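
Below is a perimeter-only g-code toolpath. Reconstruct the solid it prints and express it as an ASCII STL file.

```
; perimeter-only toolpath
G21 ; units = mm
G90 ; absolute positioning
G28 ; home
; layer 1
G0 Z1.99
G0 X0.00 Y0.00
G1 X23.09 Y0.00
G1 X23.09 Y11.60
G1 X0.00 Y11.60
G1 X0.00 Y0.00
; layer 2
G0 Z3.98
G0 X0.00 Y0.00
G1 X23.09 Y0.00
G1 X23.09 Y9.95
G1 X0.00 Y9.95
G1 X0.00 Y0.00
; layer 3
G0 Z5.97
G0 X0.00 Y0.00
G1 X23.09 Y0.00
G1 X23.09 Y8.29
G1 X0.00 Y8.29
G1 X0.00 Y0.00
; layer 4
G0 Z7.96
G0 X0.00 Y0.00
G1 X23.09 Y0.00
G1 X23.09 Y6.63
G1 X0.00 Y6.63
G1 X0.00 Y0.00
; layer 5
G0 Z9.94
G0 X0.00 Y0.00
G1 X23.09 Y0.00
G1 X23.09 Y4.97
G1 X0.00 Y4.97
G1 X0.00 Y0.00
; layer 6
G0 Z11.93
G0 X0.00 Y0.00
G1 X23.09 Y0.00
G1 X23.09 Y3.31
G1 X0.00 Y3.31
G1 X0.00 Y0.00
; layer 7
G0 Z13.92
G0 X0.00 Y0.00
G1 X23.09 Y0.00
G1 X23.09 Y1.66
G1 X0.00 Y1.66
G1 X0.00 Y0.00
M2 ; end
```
solid part
  facet normal 0.0000 0.0000 -1.0000
    outer loop
      vertex 23.09 13.26 0.00
      vertex 23.09 0.00 0.00
      vertex 0.00 0.00 0.00
    endloop
  endfacet
  facet normal 0.0000 0.0000 -1.0000
    outer loop
      vertex 0.00 13.26 0.00
      vertex 23.09 13.26 0.00
      vertex 0.00 0.00 0.00
    endloop
  endfacet
  facet normal 0.0000 -1.0000 0.0000
    outer loop
      vertex 0.00 0.00 0.00
      vertex 23.09 0.00 0.00
      vertex 23.09 0.00 15.91
    endloop
  endfacet
  facet normal 0.0000 -1.0000 0.0000
    outer loop
      vertex 0.00 0.00 0.00
      vertex 23.09 0.00 15.91
      vertex 0.00 0.00 15.91
    endloop
  endfacet
  facet normal 0.0000 0.7682 0.6402
    outer loop
      vertex 0.00 0.00 15.91
      vertex 23.09 0.00 15.91
      vertex 23.09 13.26 0.00
    endloop
  endfacet
  facet normal 0.0000 0.7682 0.6402
    outer loop
      vertex 0.00 0.00 15.91
      vertex 23.09 13.26 0.00
      vertex 0.00 13.26 0.00
    endloop
  endfacet
  facet normal -1.0000 0.0000 0.0000
    outer loop
      vertex 0.00 0.00 15.91
      vertex 0.00 13.26 0.00
      vertex 0.00 0.00 0.00
    endloop
  endfacet
  facet normal 1.0000 0.0000 0.0000
    outer loop
      vertex 23.09 0.00 0.00
      vertex 23.09 13.26 0.00
      vertex 23.09 0.00 15.91
    endloop
  endfacet
endsolid part

The G0 Z moves step by Δz≈1.99 mm. The G1 loops shrink linearly with z, so the solid tapers from its base footprint up to z≈15.9. Closing with a flat bottom cap and the tapered top and triangulating gives 8 facets — a wedge (ramp): 23.1 × 13.3 mm base, rising to 15.9 mm along the y=0 edge and sloping linearly to z=0 at y=13.3.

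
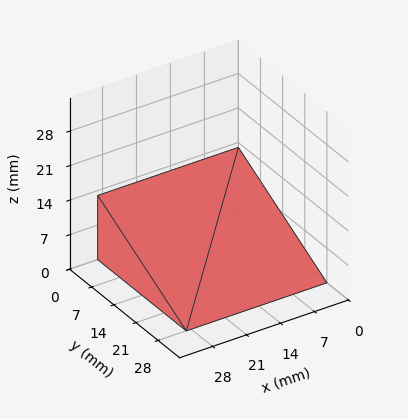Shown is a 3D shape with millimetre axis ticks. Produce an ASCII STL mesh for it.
Reading the render: the shape is a wedge (ramp): 29 × 28 mm base, rising to 13 mm along the y=0 edge and sloping linearly to z=0 at y=28 (dimensions read to the nearest mm from the axis ticks). For the STL, each face is triangulated and given an outward normal.

solid part
  facet normal 0.0000 0.0000 -1.0000
    outer loop
      vertex 29.00 28.00 0.00
      vertex 29.00 0.00 0.00
      vertex 0.00 0.00 0.00
    endloop
  endfacet
  facet normal 0.0000 0.0000 -1.0000
    outer loop
      vertex 0.00 28.00 0.00
      vertex 29.00 28.00 0.00
      vertex 0.00 0.00 0.00
    endloop
  endfacet
  facet normal 0.0000 -1.0000 0.0000
    outer loop
      vertex 0.00 0.00 0.00
      vertex 29.00 0.00 0.00
      vertex 29.00 0.00 13.00
    endloop
  endfacet
  facet normal 0.0000 -1.0000 0.0000
    outer loop
      vertex 0.00 0.00 0.00
      vertex 29.00 0.00 13.00
      vertex 0.00 0.00 13.00
    endloop
  endfacet
  facet normal 0.0000 0.4211 0.9070
    outer loop
      vertex 0.00 0.00 13.00
      vertex 29.00 0.00 13.00
      vertex 29.00 28.00 0.00
    endloop
  endfacet
  facet normal 0.0000 0.4211 0.9070
    outer loop
      vertex 0.00 0.00 13.00
      vertex 29.00 28.00 0.00
      vertex 0.00 28.00 0.00
    endloop
  endfacet
  facet normal -1.0000 0.0000 0.0000
    outer loop
      vertex 0.00 0.00 13.00
      vertex 0.00 28.00 0.00
      vertex 0.00 0.00 0.00
    endloop
  endfacet
  facet normal 1.0000 0.0000 0.0000
    outer loop
      vertex 29.00 0.00 0.00
      vertex 29.00 28.00 0.00
      vertex 29.00 0.00 13.00
    endloop
  endfacet
endsolid part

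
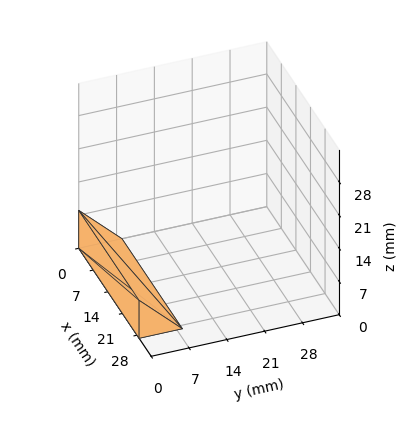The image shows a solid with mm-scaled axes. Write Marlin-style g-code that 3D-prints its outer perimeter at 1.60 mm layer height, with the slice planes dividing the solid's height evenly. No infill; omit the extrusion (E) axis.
Reading the render: the shape is a wedge (ramp): 29 × 8 mm base, rising to 8 mm along the y=0 edge and sloping linearly to z=0 at y=8 (dimensions read to the nearest mm from the axis ticks). For the g-code, the solid's height is divided into equal slices at the stated Δz and each level perimeter traced with G1 moves after a G0 lift.

; perimeter-only toolpath
G21 ; units = mm
G90 ; absolute positioning
G28 ; home
; layer 1
G0 Z1.60
G0 X0.00 Y0.00
G1 X29.00 Y0.00
G1 X29.00 Y6.40
G1 X0.00 Y6.40
G1 X0.00 Y0.00
; layer 2
G0 Z3.20
G0 X0.00 Y0.00
G1 X29.00 Y0.00
G1 X29.00 Y4.80
G1 X0.00 Y4.80
G1 X0.00 Y0.00
; layer 3
G0 Z4.80
G0 X0.00 Y0.00
G1 X29.00 Y0.00
G1 X29.00 Y3.20
G1 X0.00 Y3.20
G1 X0.00 Y0.00
; layer 4
G0 Z6.40
G0 X0.00 Y0.00
G1 X29.00 Y0.00
G1 X29.00 Y1.60
G1 X0.00 Y1.60
G1 X0.00 Y0.00
M2 ; end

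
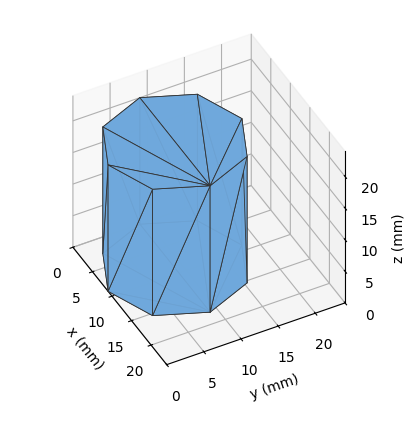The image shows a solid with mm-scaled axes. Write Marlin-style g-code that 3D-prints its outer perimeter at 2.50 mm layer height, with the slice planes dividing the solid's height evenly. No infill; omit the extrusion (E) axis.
Reading the render: the shape is a regular 8-sided prism (a cylinder approximated with 8 flat sides), circumscribed radius ≈ 9 mm, height ≈ 20 mm (dimensions read to the nearest mm from the axis ticks). For the g-code, the solid's height is divided into equal slices at the stated Δz and each level perimeter traced with G1 moves after a G0 lift.

; perimeter-only toolpath
G21 ; units = mm
G90 ; absolute positioning
G28 ; home
; layer 1
G0 Z2.50
G0 X18.00 Y9.00
G1 X15.36 Y15.36
G1 X9.00 Y18.00
G1 X2.64 Y15.36
G1 X0.00 Y9.00
G1 X2.64 Y2.64
G1 X9.00 Y0.00
G1 X15.36 Y2.64
G1 X18.00 Y9.00
; layer 2
G0 Z5.00
G0 X18.00 Y9.00
G1 X15.36 Y15.36
G1 X9.00 Y18.00
G1 X2.64 Y15.36
G1 X0.00 Y9.00
G1 X2.64 Y2.64
G1 X9.00 Y0.00
G1 X15.36 Y2.64
G1 X18.00 Y9.00
; layer 3
G0 Z7.50
G0 X18.00 Y9.00
G1 X15.36 Y15.36
G1 X9.00 Y18.00
G1 X2.64 Y15.36
G1 X0.00 Y9.00
G1 X2.64 Y2.64
G1 X9.00 Y0.00
G1 X15.36 Y2.64
G1 X18.00 Y9.00
; layer 4
G0 Z10.00
G0 X18.00 Y9.00
G1 X15.36 Y15.36
G1 X9.00 Y18.00
G1 X2.64 Y15.36
G1 X0.00 Y9.00
G1 X2.64 Y2.64
G1 X9.00 Y0.00
G1 X15.36 Y2.64
G1 X18.00 Y9.00
; layer 5
G0 Z12.50
G0 X18.00 Y9.00
G1 X15.36 Y15.36
G1 X9.00 Y18.00
G1 X2.64 Y15.36
G1 X0.00 Y9.00
G1 X2.64 Y2.64
G1 X9.00 Y0.00
G1 X15.36 Y2.64
G1 X18.00 Y9.00
; layer 6
G0 Z15.00
G0 X18.00 Y9.00
G1 X15.36 Y15.36
G1 X9.00 Y18.00
G1 X2.64 Y15.36
G1 X0.00 Y9.00
G1 X2.64 Y2.64
G1 X9.00 Y0.00
G1 X15.36 Y2.64
G1 X18.00 Y9.00
; layer 7
G0 Z17.50
G0 X18.00 Y9.00
G1 X15.36 Y15.36
G1 X9.00 Y18.00
G1 X2.64 Y15.36
G1 X0.00 Y9.00
G1 X2.64 Y2.64
G1 X9.00 Y0.00
G1 X15.36 Y2.64
G1 X18.00 Y9.00
; layer 8
G0 Z20.00
G0 X18.00 Y9.00
G1 X15.36 Y15.36
G1 X9.00 Y18.00
G1 X2.64 Y15.36
G1 X0.00 Y9.00
G1 X2.64 Y2.64
G1 X9.00 Y0.00
G1 X15.36 Y2.64
G1 X18.00 Y9.00
M2 ; end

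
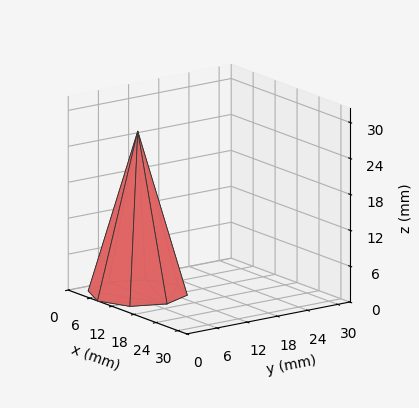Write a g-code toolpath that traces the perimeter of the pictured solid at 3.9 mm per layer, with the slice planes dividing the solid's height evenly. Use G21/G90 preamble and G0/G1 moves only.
Reading the render: the shape is a regular 8-sided pyramid, base circumscribed radius ≈ 8 mm, apex at z ≈ 27 mm (dimensions read to the nearest mm from the axis ticks). For the g-code, the solid's height is divided into equal slices at the stated Δz and each level perimeter traced with G1 moves after a G0 lift.

; perimeter-only toolpath
G21 ; units = mm
G90 ; absolute positioning
G28 ; home
; layer 1
G0 Z3.9
G0 X14.9 Y8.0
G1 X12.9 Y12.9
G1 X8.0 Y14.9
G1 X3.1 Y12.9
G1 X1.1 Y8.0
G1 X3.1 Y3.1
G1 X8.0 Y1.1
G1 X12.9 Y3.1
G1 X14.9 Y8.0
; layer 2
G0 Z7.7
G0 X13.7 Y8.0
G1 X12.1 Y12.1
G1 X8.0 Y13.7
G1 X3.9 Y12.1
G1 X2.3 Y8.0
G1 X3.9 Y3.9
G1 X8.0 Y2.3
G1 X12.1 Y3.9
G1 X13.7 Y8.0
; layer 3
G0 Z11.6
G0 X12.6 Y8.0
G1 X11.3 Y11.3
G1 X8.0 Y12.6
G1 X4.7 Y11.3
G1 X3.4 Y8.0
G1 X4.7 Y4.7
G1 X8.0 Y3.4
G1 X11.3 Y4.7
G1 X12.6 Y8.0
; layer 4
G0 Z15.4
G0 X11.4 Y8.0
G1 X10.4 Y10.4
G1 X8.0 Y11.4
G1 X5.6 Y10.4
G1 X4.6 Y8.0
G1 X5.6 Y5.6
G1 X8.0 Y4.6
G1 X10.4 Y5.6
G1 X11.4 Y8.0
; layer 5
G0 Z19.3
G0 X10.3 Y8.0
G1 X9.6 Y9.6
G1 X8.0 Y10.3
G1 X6.4 Y9.6
G1 X5.7 Y8.0
G1 X6.4 Y6.4
G1 X8.0 Y5.7
G1 X9.6 Y6.4
G1 X10.3 Y8.0
; layer 6
G0 Z23.1
G0 X9.1 Y8.0
G1 X8.8 Y8.8
G1 X8.0 Y9.1
G1 X7.2 Y8.8
G1 X6.9 Y8.0
G1 X7.2 Y7.2
G1 X8.0 Y6.9
G1 X8.8 Y7.2
G1 X9.1 Y8.0
M2 ; end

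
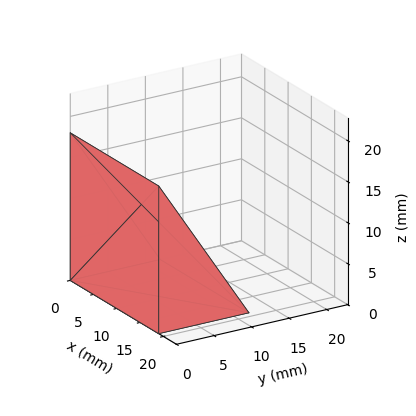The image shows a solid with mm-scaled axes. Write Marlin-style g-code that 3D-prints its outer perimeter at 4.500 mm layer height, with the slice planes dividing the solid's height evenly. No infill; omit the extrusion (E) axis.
Reading the render: the shape is a wedge (ramp): 19 × 12 mm base, rising to 18 mm along the y=0 edge and sloping linearly to z=0 at y=12 (dimensions read to the nearest mm from the axis ticks). For the g-code, the solid's height is divided into equal slices at the stated Δz and each level perimeter traced with G1 moves after a G0 lift.

; perimeter-only toolpath
G21 ; units = mm
G90 ; absolute positioning
G28 ; home
; layer 1
G0 Z4.500
G0 X0.000 Y0.000
G1 X19.000 Y0.000
G1 X19.000 Y9.000
G1 X0.000 Y9.000
G1 X0.000 Y0.000
; layer 2
G0 Z9.000
G0 X0.000 Y0.000
G1 X19.000 Y0.000
G1 X19.000 Y6.000
G1 X0.000 Y6.000
G1 X0.000 Y0.000
; layer 3
G0 Z13.500
G0 X0.000 Y0.000
G1 X19.000 Y0.000
G1 X19.000 Y3.000
G1 X0.000 Y3.000
G1 X0.000 Y0.000
M2 ; end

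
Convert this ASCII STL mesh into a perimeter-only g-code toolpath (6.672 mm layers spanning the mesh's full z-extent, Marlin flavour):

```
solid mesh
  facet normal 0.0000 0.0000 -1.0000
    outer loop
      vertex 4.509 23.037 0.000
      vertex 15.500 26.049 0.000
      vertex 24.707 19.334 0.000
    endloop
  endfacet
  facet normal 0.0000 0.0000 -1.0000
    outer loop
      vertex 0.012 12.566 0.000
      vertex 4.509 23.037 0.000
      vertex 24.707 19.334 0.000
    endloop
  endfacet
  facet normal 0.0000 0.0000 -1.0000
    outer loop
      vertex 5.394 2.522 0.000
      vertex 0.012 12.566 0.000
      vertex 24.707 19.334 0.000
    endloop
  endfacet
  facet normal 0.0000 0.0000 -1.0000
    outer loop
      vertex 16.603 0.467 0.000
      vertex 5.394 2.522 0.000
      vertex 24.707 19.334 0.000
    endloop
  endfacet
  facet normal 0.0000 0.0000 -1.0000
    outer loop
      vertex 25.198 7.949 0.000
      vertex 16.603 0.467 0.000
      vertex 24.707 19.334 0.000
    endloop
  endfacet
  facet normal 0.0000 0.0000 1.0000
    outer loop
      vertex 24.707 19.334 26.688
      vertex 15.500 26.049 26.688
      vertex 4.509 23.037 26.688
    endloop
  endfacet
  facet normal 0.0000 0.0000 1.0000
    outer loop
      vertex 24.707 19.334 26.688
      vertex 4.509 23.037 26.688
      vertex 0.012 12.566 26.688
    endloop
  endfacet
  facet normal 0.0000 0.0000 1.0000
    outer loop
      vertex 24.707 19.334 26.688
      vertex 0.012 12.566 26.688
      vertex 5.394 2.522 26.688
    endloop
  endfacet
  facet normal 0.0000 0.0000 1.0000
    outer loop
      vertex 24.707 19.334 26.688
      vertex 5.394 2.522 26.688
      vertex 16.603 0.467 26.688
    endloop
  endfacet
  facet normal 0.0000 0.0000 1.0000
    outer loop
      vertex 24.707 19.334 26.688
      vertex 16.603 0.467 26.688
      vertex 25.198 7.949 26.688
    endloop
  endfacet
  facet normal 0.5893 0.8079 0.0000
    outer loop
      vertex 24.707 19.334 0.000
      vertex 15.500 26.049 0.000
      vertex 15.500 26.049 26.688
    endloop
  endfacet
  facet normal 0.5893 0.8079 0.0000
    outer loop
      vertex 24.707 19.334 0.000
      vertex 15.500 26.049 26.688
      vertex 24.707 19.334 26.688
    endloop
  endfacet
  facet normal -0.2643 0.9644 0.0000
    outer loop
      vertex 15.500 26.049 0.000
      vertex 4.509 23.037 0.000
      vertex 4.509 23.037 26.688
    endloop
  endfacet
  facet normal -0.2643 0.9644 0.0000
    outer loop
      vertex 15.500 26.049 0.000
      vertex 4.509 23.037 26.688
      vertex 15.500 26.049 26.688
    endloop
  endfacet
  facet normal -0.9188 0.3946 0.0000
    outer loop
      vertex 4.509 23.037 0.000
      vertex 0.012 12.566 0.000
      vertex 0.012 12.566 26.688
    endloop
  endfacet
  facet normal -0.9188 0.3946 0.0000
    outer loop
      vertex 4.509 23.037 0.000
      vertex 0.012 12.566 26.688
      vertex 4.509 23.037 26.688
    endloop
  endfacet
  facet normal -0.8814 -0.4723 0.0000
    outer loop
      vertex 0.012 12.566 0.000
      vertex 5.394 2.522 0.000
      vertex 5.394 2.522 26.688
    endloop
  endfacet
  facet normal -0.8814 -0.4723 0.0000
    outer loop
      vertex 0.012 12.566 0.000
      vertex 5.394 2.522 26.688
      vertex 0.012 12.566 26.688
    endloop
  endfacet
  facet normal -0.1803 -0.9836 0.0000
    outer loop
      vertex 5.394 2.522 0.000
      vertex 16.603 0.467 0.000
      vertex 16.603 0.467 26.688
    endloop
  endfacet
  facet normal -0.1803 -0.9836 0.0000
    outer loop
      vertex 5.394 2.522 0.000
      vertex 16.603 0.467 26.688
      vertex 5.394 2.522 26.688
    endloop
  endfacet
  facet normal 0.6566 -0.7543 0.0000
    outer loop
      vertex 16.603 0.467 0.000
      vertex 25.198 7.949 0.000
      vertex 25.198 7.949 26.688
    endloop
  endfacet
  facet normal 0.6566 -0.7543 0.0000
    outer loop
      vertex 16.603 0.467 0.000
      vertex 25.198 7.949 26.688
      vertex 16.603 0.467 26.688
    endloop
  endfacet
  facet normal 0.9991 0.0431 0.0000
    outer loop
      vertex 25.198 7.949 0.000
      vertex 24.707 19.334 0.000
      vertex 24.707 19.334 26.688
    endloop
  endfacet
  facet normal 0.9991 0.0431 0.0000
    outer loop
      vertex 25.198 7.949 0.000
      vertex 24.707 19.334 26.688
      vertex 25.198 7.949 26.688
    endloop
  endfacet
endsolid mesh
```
; perimeter-only toolpath
G21 ; units = mm
G90 ; absolute positioning
G28 ; home
; layer 1
G0 Z6.672
G0 X24.707 Y19.334
G1 X15.500 Y26.049
G1 X4.509 Y23.037
G1 X0.012 Y12.566
G1 X5.394 Y2.522
G1 X16.603 Y0.467
G1 X25.198 Y7.949
G1 X24.707 Y19.334
; layer 2
G0 Z13.344
G0 X24.707 Y19.334
G1 X15.500 Y26.049
G1 X4.509 Y23.037
G1 X0.012 Y12.566
G1 X5.394 Y2.522
G1 X16.603 Y0.467
G1 X25.198 Y7.949
G1 X24.707 Y19.334
; layer 3
G0 Z20.016
G0 X24.707 Y19.334
G1 X15.500 Y26.049
G1 X4.509 Y23.037
G1 X0.012 Y12.566
G1 X5.394 Y2.522
G1 X16.603 Y0.467
G1 X25.198 Y7.949
G1 X24.707 Y19.334
; layer 4
G0 Z26.688
G0 X24.707 Y19.334
G1 X15.500 Y26.049
G1 X4.509 Y23.037
G1 X0.012 Y12.566
G1 X5.394 Y2.522
G1 X16.603 Y0.467
G1 X25.198 Y7.949
G1 X24.707 Y19.334
M2 ; end

The solid is a regular 7-sided prism (a cylinder approximated with 7 flat sides), circumscribed radius ≈ 13.1 mm, height ≈ 26.7 mm. Slicing at Δz = 6.672 mm — 4 equal slices spanning the solid's height, so layer i sits at z = i·h/4 — gives 4 non-empty perimeters. Each is a 7-segment closed polygon; G0 lifts to the layer z and rapids to the start vertex, then G1 traces the edges.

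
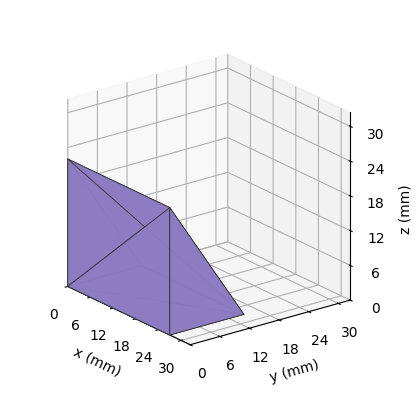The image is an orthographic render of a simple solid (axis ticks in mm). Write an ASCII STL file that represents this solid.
Reading the render: the shape is a wedge (ramp): 27 × 15 mm base, rising to 22 mm along the y=0 edge and sloping linearly to z=0 at y=15 (dimensions read to the nearest mm from the axis ticks). For the STL, each face is triangulated and given an outward normal.

solid part
  facet normal 0.0000 0.0000 -1.0000
    outer loop
      vertex 27.000 15.000 0.000
      vertex 27.000 0.000 0.000
      vertex 0.000 0.000 0.000
    endloop
  endfacet
  facet normal 0.0000 0.0000 -1.0000
    outer loop
      vertex 0.000 15.000 0.000
      vertex 27.000 15.000 0.000
      vertex 0.000 0.000 0.000
    endloop
  endfacet
  facet normal 0.0000 -1.0000 0.0000
    outer loop
      vertex 0.000 0.000 0.000
      vertex 27.000 0.000 0.000
      vertex 27.000 0.000 22.000
    endloop
  endfacet
  facet normal 0.0000 -1.0000 0.0000
    outer loop
      vertex 0.000 0.000 0.000
      vertex 27.000 0.000 22.000
      vertex 0.000 0.000 22.000
    endloop
  endfacet
  facet normal 0.0000 0.8262 0.5633
    outer loop
      vertex 0.000 0.000 22.000
      vertex 27.000 0.000 22.000
      vertex 27.000 15.000 0.000
    endloop
  endfacet
  facet normal 0.0000 0.8262 0.5633
    outer loop
      vertex 0.000 0.000 22.000
      vertex 27.000 15.000 0.000
      vertex 0.000 15.000 0.000
    endloop
  endfacet
  facet normal -1.0000 0.0000 0.0000
    outer loop
      vertex 0.000 0.000 22.000
      vertex 0.000 15.000 0.000
      vertex 0.000 0.000 0.000
    endloop
  endfacet
  facet normal 1.0000 0.0000 0.0000
    outer loop
      vertex 27.000 0.000 0.000
      vertex 27.000 15.000 0.000
      vertex 27.000 0.000 22.000
    endloop
  endfacet
endsolid part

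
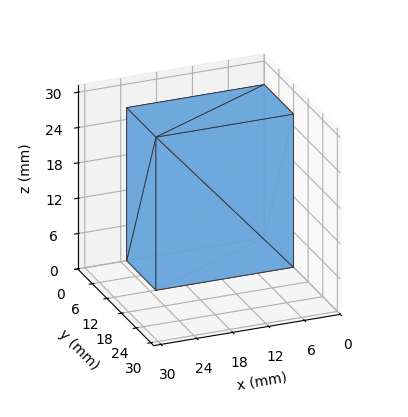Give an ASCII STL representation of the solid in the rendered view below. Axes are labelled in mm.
Reading the render: the shape is a rectangular box, roughly 23 × 12 mm footprint and 26 mm tall (dimensions read to the nearest mm from the axis ticks). For the STL, each face is triangulated and given an outward normal.

solid part
  facet normal 0.0000 0.0000 -1.0000
    outer loop
      vertex 23.000 12.000 0.000
      vertex 23.000 0.000 0.000
      vertex 0.000 0.000 0.000
    endloop
  endfacet
  facet normal 0.0000 0.0000 -1.0000
    outer loop
      vertex 0.000 12.000 0.000
      vertex 23.000 12.000 0.000
      vertex 0.000 0.000 0.000
    endloop
  endfacet
  facet normal 0.0000 0.0000 1.0000
    outer loop
      vertex 0.000 0.000 26.000
      vertex 23.000 0.000 26.000
      vertex 23.000 12.000 26.000
    endloop
  endfacet
  facet normal 0.0000 0.0000 1.0000
    outer loop
      vertex 0.000 0.000 26.000
      vertex 23.000 12.000 26.000
      vertex 0.000 12.000 26.000
    endloop
  endfacet
  facet normal 0.0000 -1.0000 0.0000
    outer loop
      vertex 0.000 0.000 0.000
      vertex 23.000 0.000 0.000
      vertex 23.000 0.000 26.000
    endloop
  endfacet
  facet normal 0.0000 -1.0000 0.0000
    outer loop
      vertex 0.000 0.000 0.000
      vertex 23.000 0.000 26.000
      vertex 0.000 0.000 26.000
    endloop
  endfacet
  facet normal 0.0000 1.0000 0.0000
    outer loop
      vertex 23.000 12.000 26.000
      vertex 23.000 12.000 0.000
      vertex 0.000 12.000 0.000
    endloop
  endfacet
  facet normal 0.0000 1.0000 0.0000
    outer loop
      vertex 0.000 12.000 26.000
      vertex 23.000 12.000 26.000
      vertex 0.000 12.000 0.000
    endloop
  endfacet
  facet normal -1.0000 0.0000 0.0000
    outer loop
      vertex 0.000 12.000 26.000
      vertex 0.000 12.000 0.000
      vertex 0.000 0.000 0.000
    endloop
  endfacet
  facet normal -1.0000 0.0000 0.0000
    outer loop
      vertex 0.000 0.000 26.000
      vertex 0.000 12.000 26.000
      vertex 0.000 0.000 0.000
    endloop
  endfacet
  facet normal 1.0000 0.0000 0.0000
    outer loop
      vertex 23.000 0.000 0.000
      vertex 23.000 12.000 0.000
      vertex 23.000 12.000 26.000
    endloop
  endfacet
  facet normal 1.0000 0.0000 0.0000
    outer loop
      vertex 23.000 0.000 0.000
      vertex 23.000 12.000 26.000
      vertex 23.000 0.000 26.000
    endloop
  endfacet
endsolid part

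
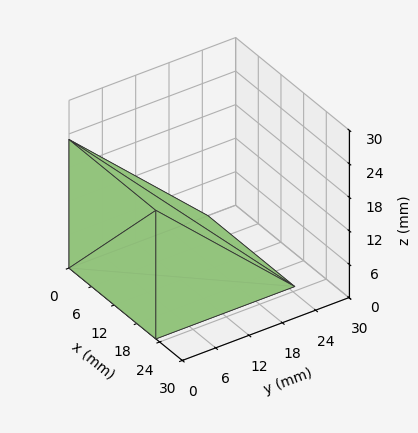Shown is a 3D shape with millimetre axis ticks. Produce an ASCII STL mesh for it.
Reading the render: the shape is a wedge (ramp): 23 × 25 mm base, rising to 23 mm along the y=0 edge and sloping linearly to z=0 at y=25 (dimensions read to the nearest mm from the axis ticks). For the STL, each face is triangulated and given an outward normal.

solid part
  facet normal 0.0000 0.0000 -1.0000
    outer loop
      vertex 23.00 25.00 0.00
      vertex 23.00 0.00 0.00
      vertex 0.00 0.00 0.00
    endloop
  endfacet
  facet normal 0.0000 0.0000 -1.0000
    outer loop
      vertex 0.00 25.00 0.00
      vertex 23.00 25.00 0.00
      vertex 0.00 0.00 0.00
    endloop
  endfacet
  facet normal 0.0000 -1.0000 0.0000
    outer loop
      vertex 0.00 0.00 0.00
      vertex 23.00 0.00 0.00
      vertex 23.00 0.00 23.00
    endloop
  endfacet
  facet normal 0.0000 -1.0000 0.0000
    outer loop
      vertex 0.00 0.00 0.00
      vertex 23.00 0.00 23.00
      vertex 0.00 0.00 23.00
    endloop
  endfacet
  facet normal 0.0000 0.6771 0.7359
    outer loop
      vertex 0.00 0.00 23.00
      vertex 23.00 0.00 23.00
      vertex 23.00 25.00 0.00
    endloop
  endfacet
  facet normal 0.0000 0.6771 0.7359
    outer loop
      vertex 0.00 0.00 23.00
      vertex 23.00 25.00 0.00
      vertex 0.00 25.00 0.00
    endloop
  endfacet
  facet normal -1.0000 0.0000 0.0000
    outer loop
      vertex 0.00 0.00 23.00
      vertex 0.00 25.00 0.00
      vertex 0.00 0.00 0.00
    endloop
  endfacet
  facet normal 1.0000 0.0000 0.0000
    outer loop
      vertex 23.00 0.00 0.00
      vertex 23.00 25.00 0.00
      vertex 23.00 0.00 23.00
    endloop
  endfacet
endsolid part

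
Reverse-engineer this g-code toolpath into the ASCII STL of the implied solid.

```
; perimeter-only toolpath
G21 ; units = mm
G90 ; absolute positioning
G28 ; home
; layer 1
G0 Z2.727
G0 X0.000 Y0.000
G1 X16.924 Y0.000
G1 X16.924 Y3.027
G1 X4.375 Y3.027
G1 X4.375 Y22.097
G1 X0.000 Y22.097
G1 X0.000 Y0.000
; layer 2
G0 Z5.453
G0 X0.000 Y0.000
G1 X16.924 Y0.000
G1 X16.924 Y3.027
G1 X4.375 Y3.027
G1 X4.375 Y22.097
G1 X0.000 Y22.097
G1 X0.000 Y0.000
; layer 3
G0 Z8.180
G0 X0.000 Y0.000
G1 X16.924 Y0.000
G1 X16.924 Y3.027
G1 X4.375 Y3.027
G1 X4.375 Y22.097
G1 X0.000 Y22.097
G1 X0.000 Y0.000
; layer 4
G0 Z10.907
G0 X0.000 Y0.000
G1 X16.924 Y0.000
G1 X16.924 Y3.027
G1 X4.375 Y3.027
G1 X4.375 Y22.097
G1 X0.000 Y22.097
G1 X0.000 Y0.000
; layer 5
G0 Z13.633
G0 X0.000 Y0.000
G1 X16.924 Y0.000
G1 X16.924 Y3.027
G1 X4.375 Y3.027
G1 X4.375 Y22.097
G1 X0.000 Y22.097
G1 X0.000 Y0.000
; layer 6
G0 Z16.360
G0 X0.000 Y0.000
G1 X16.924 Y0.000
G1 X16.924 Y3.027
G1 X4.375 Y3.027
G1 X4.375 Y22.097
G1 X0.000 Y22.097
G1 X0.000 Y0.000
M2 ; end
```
solid part
  facet normal 0.0000 0.0000 -1.0000
    outer loop
      vertex 16.924 3.027 0.000
      vertex 16.924 0.000 0.000
      vertex 0.000 0.000 0.000
    endloop
  endfacet
  facet normal 0.0000 0.0000 -1.0000
    outer loop
      vertex 4.375 3.027 0.000
      vertex 16.924 3.027 0.000
      vertex 0.000 0.000 0.000
    endloop
  endfacet
  facet normal 0.0000 0.0000 -1.0000
    outer loop
      vertex 4.375 22.097 0.000
      vertex 4.375 3.027 0.000
      vertex 0.000 0.000 0.000
    endloop
  endfacet
  facet normal 0.0000 0.0000 -1.0000
    outer loop
      vertex 0.000 22.097 0.000
      vertex 4.375 22.097 0.000
      vertex 0.000 0.000 0.000
    endloop
  endfacet
  facet normal 0.0000 0.0000 1.0000
    outer loop
      vertex 0.000 0.000 16.360
      vertex 16.924 0.000 16.360
      vertex 16.924 3.027 16.360
    endloop
  endfacet
  facet normal 0.0000 0.0000 1.0000
    outer loop
      vertex 0.000 0.000 16.360
      vertex 16.924 3.027 16.360
      vertex 4.375 3.027 16.360
    endloop
  endfacet
  facet normal 0.0000 0.0000 1.0000
    outer loop
      vertex 0.000 0.000 16.360
      vertex 4.375 3.027 16.360
      vertex 4.375 22.097 16.360
    endloop
  endfacet
  facet normal 0.0000 0.0000 1.0000
    outer loop
      vertex 0.000 0.000 16.360
      vertex 4.375 22.097 16.360
      vertex 0.000 22.097 16.360
    endloop
  endfacet
  facet normal 0.0000 -1.0000 0.0000
    outer loop
      vertex 0.000 0.000 0.000
      vertex 16.924 0.000 0.000
      vertex 16.924 0.000 16.360
    endloop
  endfacet
  facet normal 0.0000 -1.0000 0.0000
    outer loop
      vertex 0.000 0.000 0.000
      vertex 16.924 0.000 16.360
      vertex 0.000 0.000 16.360
    endloop
  endfacet
  facet normal 1.0000 0.0000 0.0000
    outer loop
      vertex 16.924 0.000 0.000
      vertex 16.924 3.027 0.000
      vertex 16.924 3.027 16.360
    endloop
  endfacet
  facet normal 1.0000 0.0000 0.0000
    outer loop
      vertex 16.924 0.000 0.000
      vertex 16.924 3.027 16.360
      vertex 16.924 0.000 16.360
    endloop
  endfacet
  facet normal 0.0000 1.0000 0.0000
    outer loop
      vertex 16.924 3.027 0.000
      vertex 4.375 3.027 0.000
      vertex 4.375 3.027 16.360
    endloop
  endfacet
  facet normal 0.0000 1.0000 0.0000
    outer loop
      vertex 16.924 3.027 0.000
      vertex 4.375 3.027 16.360
      vertex 16.924 3.027 16.360
    endloop
  endfacet
  facet normal 1.0000 0.0000 0.0000
    outer loop
      vertex 4.375 3.027 0.000
      vertex 4.375 22.097 0.000
      vertex 4.375 22.097 16.360
    endloop
  endfacet
  facet normal 1.0000 0.0000 0.0000
    outer loop
      vertex 4.375 3.027 0.000
      vertex 4.375 22.097 16.360
      vertex 4.375 3.027 16.360
    endloop
  endfacet
  facet normal 0.0000 1.0000 0.0000
    outer loop
      vertex 4.375 22.097 0.000
      vertex 0.000 22.097 0.000
      vertex 0.000 22.097 16.360
    endloop
  endfacet
  facet normal 0.0000 1.0000 0.0000
    outer loop
      vertex 4.375 22.097 0.000
      vertex 0.000 22.097 16.360
      vertex 4.375 22.097 16.360
    endloop
  endfacet
  facet normal -1.0000 0.0000 0.0000
    outer loop
      vertex 0.000 22.097 0.000
      vertex 0.000 0.000 0.000
      vertex 0.000 0.000 16.360
    endloop
  endfacet
  facet normal -1.0000 0.0000 0.0000
    outer loop
      vertex 0.000 22.097 0.000
      vertex 0.000 0.000 16.360
      vertex 0.000 22.097 16.360
    endloop
  endfacet
endsolid part

The G0 Z moves step by Δz≈2.727 mm. Every layer's G1 loop is the same polygon, so the solid is a straight extrusion of it from z=0 to z≈16.4. Closing with flat bottom and top caps and triangulating gives 20 facets — an L-shaped prism: outer 16.9 × 22.1 mm, arm thicknesses ≈ 3.03 mm (horizontal) and 4.38 mm (vertical), extruded 16.4 mm in z.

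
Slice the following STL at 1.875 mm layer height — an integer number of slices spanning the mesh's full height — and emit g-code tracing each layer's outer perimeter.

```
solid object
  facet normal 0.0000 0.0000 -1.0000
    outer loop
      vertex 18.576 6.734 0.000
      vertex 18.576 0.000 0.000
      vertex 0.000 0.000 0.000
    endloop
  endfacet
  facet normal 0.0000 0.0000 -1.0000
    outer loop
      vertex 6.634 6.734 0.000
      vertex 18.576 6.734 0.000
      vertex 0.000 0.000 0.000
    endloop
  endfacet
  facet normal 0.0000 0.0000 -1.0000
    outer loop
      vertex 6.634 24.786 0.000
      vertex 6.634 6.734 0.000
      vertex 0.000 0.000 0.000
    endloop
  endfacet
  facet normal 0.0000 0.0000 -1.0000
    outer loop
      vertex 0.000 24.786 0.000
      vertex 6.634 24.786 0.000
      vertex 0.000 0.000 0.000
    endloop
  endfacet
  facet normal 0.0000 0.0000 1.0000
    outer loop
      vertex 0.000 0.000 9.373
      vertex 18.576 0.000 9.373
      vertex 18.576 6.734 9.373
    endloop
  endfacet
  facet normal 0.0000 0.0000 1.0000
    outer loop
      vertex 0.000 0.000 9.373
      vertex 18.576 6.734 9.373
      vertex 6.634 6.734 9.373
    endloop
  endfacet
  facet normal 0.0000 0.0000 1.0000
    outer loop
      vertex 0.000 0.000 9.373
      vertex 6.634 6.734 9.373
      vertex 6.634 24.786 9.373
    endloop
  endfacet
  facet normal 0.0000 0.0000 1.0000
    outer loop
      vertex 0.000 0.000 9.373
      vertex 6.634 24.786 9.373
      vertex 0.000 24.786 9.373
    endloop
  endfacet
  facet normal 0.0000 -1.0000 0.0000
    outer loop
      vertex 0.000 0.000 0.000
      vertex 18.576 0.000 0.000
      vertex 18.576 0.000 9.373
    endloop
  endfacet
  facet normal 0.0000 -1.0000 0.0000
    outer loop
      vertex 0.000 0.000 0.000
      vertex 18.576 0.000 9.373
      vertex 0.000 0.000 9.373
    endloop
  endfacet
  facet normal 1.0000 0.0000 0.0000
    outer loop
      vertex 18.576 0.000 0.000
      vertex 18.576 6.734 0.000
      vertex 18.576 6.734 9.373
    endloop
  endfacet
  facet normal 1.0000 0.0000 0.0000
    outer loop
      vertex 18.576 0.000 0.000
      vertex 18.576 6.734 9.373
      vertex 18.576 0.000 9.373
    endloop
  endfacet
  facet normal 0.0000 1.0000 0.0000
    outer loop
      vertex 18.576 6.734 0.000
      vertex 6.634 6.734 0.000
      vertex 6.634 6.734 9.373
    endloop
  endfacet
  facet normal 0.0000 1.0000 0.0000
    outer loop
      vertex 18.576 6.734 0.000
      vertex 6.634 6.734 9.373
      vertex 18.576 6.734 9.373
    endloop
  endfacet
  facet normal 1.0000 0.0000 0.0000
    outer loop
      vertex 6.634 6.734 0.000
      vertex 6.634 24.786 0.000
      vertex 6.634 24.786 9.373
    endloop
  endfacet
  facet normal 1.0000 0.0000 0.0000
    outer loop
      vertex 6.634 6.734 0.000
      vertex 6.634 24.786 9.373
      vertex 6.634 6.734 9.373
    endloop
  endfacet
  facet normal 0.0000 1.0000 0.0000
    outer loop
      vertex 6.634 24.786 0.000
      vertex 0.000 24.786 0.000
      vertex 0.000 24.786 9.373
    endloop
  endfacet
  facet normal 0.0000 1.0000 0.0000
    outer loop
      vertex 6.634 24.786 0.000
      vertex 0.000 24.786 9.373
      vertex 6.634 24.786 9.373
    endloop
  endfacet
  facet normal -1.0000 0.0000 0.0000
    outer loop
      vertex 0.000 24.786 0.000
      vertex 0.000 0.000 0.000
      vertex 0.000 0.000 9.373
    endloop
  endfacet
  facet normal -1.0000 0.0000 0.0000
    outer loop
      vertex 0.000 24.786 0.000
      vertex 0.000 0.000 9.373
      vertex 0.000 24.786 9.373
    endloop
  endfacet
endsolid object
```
; perimeter-only toolpath
G21 ; units = mm
G90 ; absolute positioning
G28 ; home
; layer 1
G0 Z1.875
G0 X0.000 Y0.000
G1 X18.576 Y0.000
G1 X18.576 Y6.734
G1 X6.634 Y6.734
G1 X6.634 Y24.786
G1 X0.000 Y24.786
G1 X0.000 Y0.000
; layer 2
G0 Z3.749
G0 X0.000 Y0.000
G1 X18.576 Y0.000
G1 X18.576 Y6.734
G1 X6.634 Y6.734
G1 X6.634 Y24.786
G1 X0.000 Y24.786
G1 X0.000 Y0.000
; layer 3
G0 Z5.624
G0 X0.000 Y0.000
G1 X18.576 Y0.000
G1 X18.576 Y6.734
G1 X6.634 Y6.734
G1 X6.634 Y24.786
G1 X0.000 Y24.786
G1 X0.000 Y0.000
; layer 4
G0 Z7.498
G0 X0.000 Y0.000
G1 X18.576 Y0.000
G1 X18.576 Y6.734
G1 X6.634 Y6.734
G1 X6.634 Y24.786
G1 X0.000 Y24.786
G1 X0.000 Y0.000
; layer 5
G0 Z9.373
G0 X0.000 Y0.000
G1 X18.576 Y0.000
G1 X18.576 Y6.734
G1 X6.634 Y6.734
G1 X6.634 Y24.786
G1 X0.000 Y24.786
G1 X0.000 Y0.000
M2 ; end

The solid is an L-shaped prism: outer 18.6 × 24.8 mm, arm thicknesses ≈ 6.73 mm (horizontal) and 6.63 mm (vertical), extruded 9.37 mm in z. Slicing at Δz = 1.875 mm — 5 equal slices spanning the solid's height, so layer i sits at z = i·h/5 — gives 5 non-empty perimeters. Each is a 6-segment closed polygon; G0 lifts to the layer z and rapids to the start vertex, then G1 traces the edges.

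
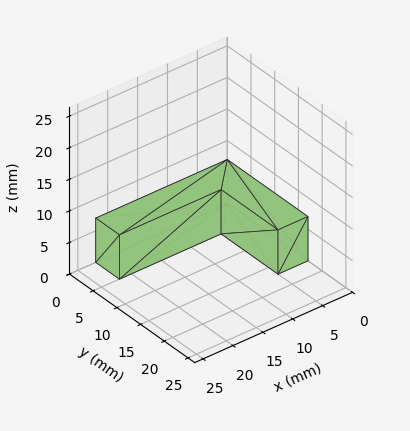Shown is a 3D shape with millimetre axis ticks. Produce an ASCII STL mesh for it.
Reading the render: the shape is an L-shaped prism: outer 22 × 17 mm, arm thicknesses ≈ 5 mm (horizontal) and 5 mm (vertical), extruded 7 mm in z (dimensions read to the nearest mm from the axis ticks). For the STL, each face is triangulated and given an outward normal.

solid part
  facet normal 0.0000 0.0000 -1.0000
    outer loop
      vertex 22.0 5.0 0.0
      vertex 22.0 0.0 0.0
      vertex 0.0 0.0 0.0
    endloop
  endfacet
  facet normal 0.0000 0.0000 -1.0000
    outer loop
      vertex 5.0 5.0 0.0
      vertex 22.0 5.0 0.0
      vertex 0.0 0.0 0.0
    endloop
  endfacet
  facet normal 0.0000 0.0000 -1.0000
    outer loop
      vertex 5.0 17.0 0.0
      vertex 5.0 5.0 0.0
      vertex 0.0 0.0 0.0
    endloop
  endfacet
  facet normal 0.0000 0.0000 -1.0000
    outer loop
      vertex 0.0 17.0 0.0
      vertex 5.0 17.0 0.0
      vertex 0.0 0.0 0.0
    endloop
  endfacet
  facet normal 0.0000 0.0000 1.0000
    outer loop
      vertex 0.0 0.0 7.0
      vertex 22.0 0.0 7.0
      vertex 22.0 5.0 7.0
    endloop
  endfacet
  facet normal 0.0000 0.0000 1.0000
    outer loop
      vertex 0.0 0.0 7.0
      vertex 22.0 5.0 7.0
      vertex 5.0 5.0 7.0
    endloop
  endfacet
  facet normal 0.0000 0.0000 1.0000
    outer loop
      vertex 0.0 0.0 7.0
      vertex 5.0 5.0 7.0
      vertex 5.0 17.0 7.0
    endloop
  endfacet
  facet normal 0.0000 0.0000 1.0000
    outer loop
      vertex 0.0 0.0 7.0
      vertex 5.0 17.0 7.0
      vertex 0.0 17.0 7.0
    endloop
  endfacet
  facet normal 0.0000 -1.0000 0.0000
    outer loop
      vertex 0.0 0.0 0.0
      vertex 22.0 0.0 0.0
      vertex 22.0 0.0 7.0
    endloop
  endfacet
  facet normal 0.0000 -1.0000 0.0000
    outer loop
      vertex 0.0 0.0 0.0
      vertex 22.0 0.0 7.0
      vertex 0.0 0.0 7.0
    endloop
  endfacet
  facet normal 1.0000 0.0000 0.0000
    outer loop
      vertex 22.0 0.0 0.0
      vertex 22.0 5.0 0.0
      vertex 22.0 5.0 7.0
    endloop
  endfacet
  facet normal 1.0000 0.0000 0.0000
    outer loop
      vertex 22.0 0.0 0.0
      vertex 22.0 5.0 7.0
      vertex 22.0 0.0 7.0
    endloop
  endfacet
  facet normal 0.0000 1.0000 0.0000
    outer loop
      vertex 22.0 5.0 0.0
      vertex 5.0 5.0 0.0
      vertex 5.0 5.0 7.0
    endloop
  endfacet
  facet normal 0.0000 1.0000 0.0000
    outer loop
      vertex 22.0 5.0 0.0
      vertex 5.0 5.0 7.0
      vertex 22.0 5.0 7.0
    endloop
  endfacet
  facet normal 1.0000 0.0000 0.0000
    outer loop
      vertex 5.0 5.0 0.0
      vertex 5.0 17.0 0.0
      vertex 5.0 17.0 7.0
    endloop
  endfacet
  facet normal 1.0000 0.0000 0.0000
    outer loop
      vertex 5.0 5.0 0.0
      vertex 5.0 17.0 7.0
      vertex 5.0 5.0 7.0
    endloop
  endfacet
  facet normal 0.0000 1.0000 0.0000
    outer loop
      vertex 5.0 17.0 0.0
      vertex 0.0 17.0 0.0
      vertex 0.0 17.0 7.0
    endloop
  endfacet
  facet normal 0.0000 1.0000 0.0000
    outer loop
      vertex 5.0 17.0 0.0
      vertex 0.0 17.0 7.0
      vertex 5.0 17.0 7.0
    endloop
  endfacet
  facet normal -1.0000 0.0000 0.0000
    outer loop
      vertex 0.0 17.0 0.0
      vertex 0.0 0.0 0.0
      vertex 0.0 0.0 7.0
    endloop
  endfacet
  facet normal -1.0000 0.0000 0.0000
    outer loop
      vertex 0.0 17.0 0.0
      vertex 0.0 0.0 7.0
      vertex 0.0 17.0 7.0
    endloop
  endfacet
endsolid part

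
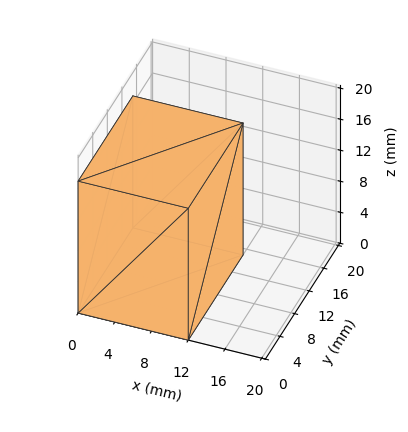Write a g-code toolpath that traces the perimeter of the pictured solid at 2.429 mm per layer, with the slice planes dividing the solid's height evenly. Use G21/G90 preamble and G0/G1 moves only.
Reading the render: the shape is a rectangular box, roughly 12 × 15 mm footprint and 17 mm tall (dimensions read to the nearest mm from the axis ticks). For the g-code, the solid's height is divided into equal slices at the stated Δz and each level perimeter traced with G1 moves after a G0 lift.

; perimeter-only toolpath
G21 ; units = mm
G90 ; absolute positioning
G28 ; home
; layer 1
G0 Z2.429
G0 X0.000 Y0.000
G1 X12.000 Y0.000
G1 X12.000 Y15.000
G1 X0.000 Y15.000
G1 X0.000 Y0.000
; layer 2
G0 Z4.857
G0 X0.000 Y0.000
G1 X12.000 Y0.000
G1 X12.000 Y15.000
G1 X0.000 Y15.000
G1 X0.000 Y0.000
; layer 3
G0 Z7.286
G0 X0.000 Y0.000
G1 X12.000 Y0.000
G1 X12.000 Y15.000
G1 X0.000 Y15.000
G1 X0.000 Y0.000
; layer 4
G0 Z9.714
G0 X0.000 Y0.000
G1 X12.000 Y0.000
G1 X12.000 Y15.000
G1 X0.000 Y15.000
G1 X0.000 Y0.000
; layer 5
G0 Z12.143
G0 X0.000 Y0.000
G1 X12.000 Y0.000
G1 X12.000 Y15.000
G1 X0.000 Y15.000
G1 X0.000 Y0.000
; layer 6
G0 Z14.571
G0 X0.000 Y0.000
G1 X12.000 Y0.000
G1 X12.000 Y15.000
G1 X0.000 Y15.000
G1 X0.000 Y0.000
; layer 7
G0 Z17.000
G0 X0.000 Y0.000
G1 X12.000 Y0.000
G1 X12.000 Y15.000
G1 X0.000 Y15.000
G1 X0.000 Y0.000
M2 ; end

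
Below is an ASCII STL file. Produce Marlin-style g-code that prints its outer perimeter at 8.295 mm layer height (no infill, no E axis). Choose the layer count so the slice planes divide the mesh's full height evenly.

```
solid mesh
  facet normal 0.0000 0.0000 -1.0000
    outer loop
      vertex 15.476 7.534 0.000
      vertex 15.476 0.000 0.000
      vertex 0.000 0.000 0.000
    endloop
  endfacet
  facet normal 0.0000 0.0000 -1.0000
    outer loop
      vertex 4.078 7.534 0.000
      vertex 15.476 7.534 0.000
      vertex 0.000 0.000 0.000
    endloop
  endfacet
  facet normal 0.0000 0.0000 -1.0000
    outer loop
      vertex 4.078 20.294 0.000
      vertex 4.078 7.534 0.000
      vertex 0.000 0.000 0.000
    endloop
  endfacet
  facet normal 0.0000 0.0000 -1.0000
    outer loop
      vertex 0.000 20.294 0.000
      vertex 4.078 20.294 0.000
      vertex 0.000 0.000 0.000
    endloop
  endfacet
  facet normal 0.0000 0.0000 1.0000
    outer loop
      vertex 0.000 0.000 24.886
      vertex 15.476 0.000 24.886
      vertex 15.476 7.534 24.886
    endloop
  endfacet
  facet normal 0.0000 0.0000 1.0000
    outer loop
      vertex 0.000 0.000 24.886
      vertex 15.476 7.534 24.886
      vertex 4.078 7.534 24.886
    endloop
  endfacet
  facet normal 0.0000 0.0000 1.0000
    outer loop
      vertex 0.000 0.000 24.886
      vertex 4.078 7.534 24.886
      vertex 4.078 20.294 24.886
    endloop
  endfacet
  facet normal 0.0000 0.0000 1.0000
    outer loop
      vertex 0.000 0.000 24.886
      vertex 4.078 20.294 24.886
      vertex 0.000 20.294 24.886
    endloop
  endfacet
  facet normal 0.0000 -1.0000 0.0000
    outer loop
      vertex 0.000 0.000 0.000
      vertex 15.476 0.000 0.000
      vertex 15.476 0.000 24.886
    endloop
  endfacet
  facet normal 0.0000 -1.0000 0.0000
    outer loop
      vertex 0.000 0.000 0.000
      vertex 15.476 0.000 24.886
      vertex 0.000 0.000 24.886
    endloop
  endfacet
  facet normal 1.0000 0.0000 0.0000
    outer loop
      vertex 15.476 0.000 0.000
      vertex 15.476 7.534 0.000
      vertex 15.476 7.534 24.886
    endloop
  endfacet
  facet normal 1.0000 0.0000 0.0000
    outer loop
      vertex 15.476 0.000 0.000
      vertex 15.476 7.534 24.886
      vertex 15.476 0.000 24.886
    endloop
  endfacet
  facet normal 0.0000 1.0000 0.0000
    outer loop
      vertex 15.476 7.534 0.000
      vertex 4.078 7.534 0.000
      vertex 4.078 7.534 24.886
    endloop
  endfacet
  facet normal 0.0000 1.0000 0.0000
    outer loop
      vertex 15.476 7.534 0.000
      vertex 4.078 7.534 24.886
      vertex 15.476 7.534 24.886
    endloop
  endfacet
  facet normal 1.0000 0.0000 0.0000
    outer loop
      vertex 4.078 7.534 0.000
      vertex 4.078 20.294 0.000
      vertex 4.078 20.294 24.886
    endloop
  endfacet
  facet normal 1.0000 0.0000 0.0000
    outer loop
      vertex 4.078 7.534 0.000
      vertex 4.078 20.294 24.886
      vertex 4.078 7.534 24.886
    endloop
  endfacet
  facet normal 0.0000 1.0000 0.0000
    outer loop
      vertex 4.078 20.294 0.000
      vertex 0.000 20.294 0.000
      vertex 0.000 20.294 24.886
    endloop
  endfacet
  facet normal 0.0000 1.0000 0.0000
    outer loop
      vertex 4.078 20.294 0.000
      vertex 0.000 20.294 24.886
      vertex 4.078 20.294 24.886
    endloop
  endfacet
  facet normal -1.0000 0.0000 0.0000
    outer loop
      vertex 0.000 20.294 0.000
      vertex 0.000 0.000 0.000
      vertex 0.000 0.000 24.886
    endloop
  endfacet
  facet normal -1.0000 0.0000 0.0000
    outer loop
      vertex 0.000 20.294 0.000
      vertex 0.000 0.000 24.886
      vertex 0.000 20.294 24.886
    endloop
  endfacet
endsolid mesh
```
; perimeter-only toolpath
G21 ; units = mm
G90 ; absolute positioning
G28 ; home
; layer 1
G0 Z8.295
G0 X0.000 Y0.000
G1 X15.476 Y0.000
G1 X15.476 Y7.534
G1 X4.078 Y7.534
G1 X4.078 Y20.294
G1 X0.000 Y20.294
G1 X0.000 Y0.000
; layer 2
G0 Z16.591
G0 X0.000 Y0.000
G1 X15.476 Y0.000
G1 X15.476 Y7.534
G1 X4.078 Y7.534
G1 X4.078 Y20.294
G1 X0.000 Y20.294
G1 X0.000 Y0.000
; layer 3
G0 Z24.886
G0 X0.000 Y0.000
G1 X15.476 Y0.000
G1 X15.476 Y7.534
G1 X4.078 Y7.534
G1 X4.078 Y20.294
G1 X0.000 Y20.294
G1 X0.000 Y0.000
M2 ; end

The solid is an L-shaped prism: outer 15.5 × 20.3 mm, arm thicknesses ≈ 7.53 mm (horizontal) and 4.08 mm (vertical), extruded 24.9 mm in z. Slicing at Δz = 8.295 mm — 3 equal slices spanning the solid's height, so layer i sits at z = i·h/3 — gives 3 non-empty perimeters. Each is a 6-segment closed polygon; G0 lifts to the layer z and rapids to the start vertex, then G1 traces the edges.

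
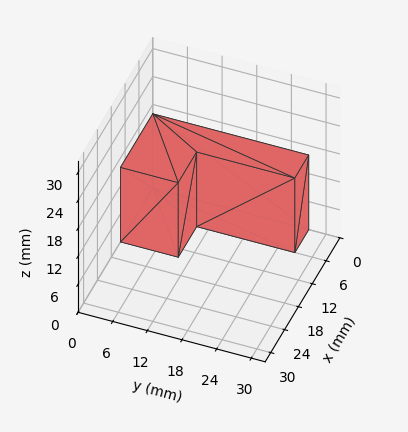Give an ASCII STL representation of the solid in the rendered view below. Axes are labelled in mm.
Reading the render: the shape is an L-shaped prism: outer 14 × 27 mm, arm thicknesses ≈ 10 mm (horizontal) and 6 mm (vertical), extruded 16 mm in z (dimensions read to the nearest mm from the axis ticks). For the STL, each face is triangulated and given an outward normal.

solid part
  facet normal 0.0000 0.0000 -1.0000
    outer loop
      vertex 14.00 10.00 0.00
      vertex 14.00 0.00 0.00
      vertex 0.00 0.00 0.00
    endloop
  endfacet
  facet normal 0.0000 0.0000 -1.0000
    outer loop
      vertex 6.00 10.00 0.00
      vertex 14.00 10.00 0.00
      vertex 0.00 0.00 0.00
    endloop
  endfacet
  facet normal 0.0000 0.0000 -1.0000
    outer loop
      vertex 6.00 27.00 0.00
      vertex 6.00 10.00 0.00
      vertex 0.00 0.00 0.00
    endloop
  endfacet
  facet normal 0.0000 0.0000 -1.0000
    outer loop
      vertex 0.00 27.00 0.00
      vertex 6.00 27.00 0.00
      vertex 0.00 0.00 0.00
    endloop
  endfacet
  facet normal 0.0000 0.0000 1.0000
    outer loop
      vertex 0.00 0.00 16.00
      vertex 14.00 0.00 16.00
      vertex 14.00 10.00 16.00
    endloop
  endfacet
  facet normal 0.0000 0.0000 1.0000
    outer loop
      vertex 0.00 0.00 16.00
      vertex 14.00 10.00 16.00
      vertex 6.00 10.00 16.00
    endloop
  endfacet
  facet normal 0.0000 0.0000 1.0000
    outer loop
      vertex 0.00 0.00 16.00
      vertex 6.00 10.00 16.00
      vertex 6.00 27.00 16.00
    endloop
  endfacet
  facet normal 0.0000 0.0000 1.0000
    outer loop
      vertex 0.00 0.00 16.00
      vertex 6.00 27.00 16.00
      vertex 0.00 27.00 16.00
    endloop
  endfacet
  facet normal 0.0000 -1.0000 0.0000
    outer loop
      vertex 0.00 0.00 0.00
      vertex 14.00 0.00 0.00
      vertex 14.00 0.00 16.00
    endloop
  endfacet
  facet normal 0.0000 -1.0000 0.0000
    outer loop
      vertex 0.00 0.00 0.00
      vertex 14.00 0.00 16.00
      vertex 0.00 0.00 16.00
    endloop
  endfacet
  facet normal 1.0000 0.0000 0.0000
    outer loop
      vertex 14.00 0.00 0.00
      vertex 14.00 10.00 0.00
      vertex 14.00 10.00 16.00
    endloop
  endfacet
  facet normal 1.0000 0.0000 0.0000
    outer loop
      vertex 14.00 0.00 0.00
      vertex 14.00 10.00 16.00
      vertex 14.00 0.00 16.00
    endloop
  endfacet
  facet normal 0.0000 1.0000 0.0000
    outer loop
      vertex 14.00 10.00 0.00
      vertex 6.00 10.00 0.00
      vertex 6.00 10.00 16.00
    endloop
  endfacet
  facet normal 0.0000 1.0000 0.0000
    outer loop
      vertex 14.00 10.00 0.00
      vertex 6.00 10.00 16.00
      vertex 14.00 10.00 16.00
    endloop
  endfacet
  facet normal 1.0000 0.0000 0.0000
    outer loop
      vertex 6.00 10.00 0.00
      vertex 6.00 27.00 0.00
      vertex 6.00 27.00 16.00
    endloop
  endfacet
  facet normal 1.0000 0.0000 0.0000
    outer loop
      vertex 6.00 10.00 0.00
      vertex 6.00 27.00 16.00
      vertex 6.00 10.00 16.00
    endloop
  endfacet
  facet normal 0.0000 1.0000 0.0000
    outer loop
      vertex 6.00 27.00 0.00
      vertex 0.00 27.00 0.00
      vertex 0.00 27.00 16.00
    endloop
  endfacet
  facet normal 0.0000 1.0000 0.0000
    outer loop
      vertex 6.00 27.00 0.00
      vertex 0.00 27.00 16.00
      vertex 6.00 27.00 16.00
    endloop
  endfacet
  facet normal -1.0000 0.0000 0.0000
    outer loop
      vertex 0.00 27.00 0.00
      vertex 0.00 0.00 0.00
      vertex 0.00 0.00 16.00
    endloop
  endfacet
  facet normal -1.0000 0.0000 0.0000
    outer loop
      vertex 0.00 27.00 0.00
      vertex 0.00 0.00 16.00
      vertex 0.00 27.00 16.00
    endloop
  endfacet
endsolid part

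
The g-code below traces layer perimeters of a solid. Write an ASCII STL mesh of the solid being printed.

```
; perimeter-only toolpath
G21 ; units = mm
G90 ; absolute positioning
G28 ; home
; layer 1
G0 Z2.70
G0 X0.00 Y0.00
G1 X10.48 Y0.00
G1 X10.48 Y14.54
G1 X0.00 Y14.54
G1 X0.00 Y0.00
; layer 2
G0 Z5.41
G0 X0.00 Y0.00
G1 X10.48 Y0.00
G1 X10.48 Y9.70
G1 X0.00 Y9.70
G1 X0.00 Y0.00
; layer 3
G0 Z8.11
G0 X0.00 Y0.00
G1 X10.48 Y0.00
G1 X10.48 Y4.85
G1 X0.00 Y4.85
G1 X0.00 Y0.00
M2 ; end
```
solid part
  facet normal 0.0000 0.0000 -1.0000
    outer loop
      vertex 10.48 19.39 0.00
      vertex 10.48 0.00 0.00
      vertex 0.00 0.00 0.00
    endloop
  endfacet
  facet normal 0.0000 0.0000 -1.0000
    outer loop
      vertex 0.00 19.39 0.00
      vertex 10.48 19.39 0.00
      vertex 0.00 0.00 0.00
    endloop
  endfacet
  facet normal 0.0000 -1.0000 0.0000
    outer loop
      vertex 0.00 0.00 0.00
      vertex 10.48 0.00 0.00
      vertex 10.48 0.00 10.81
    endloop
  endfacet
  facet normal 0.0000 -1.0000 0.0000
    outer loop
      vertex 0.00 0.00 0.00
      vertex 10.48 0.00 10.81
      vertex 0.00 0.00 10.81
    endloop
  endfacet
  facet normal 0.0000 0.4869 0.8734
    outer loop
      vertex 0.00 0.00 10.81
      vertex 10.48 0.00 10.81
      vertex 10.48 19.39 0.00
    endloop
  endfacet
  facet normal 0.0000 0.4869 0.8734
    outer loop
      vertex 0.00 0.00 10.81
      vertex 10.48 19.39 0.00
      vertex 0.00 19.39 0.00
    endloop
  endfacet
  facet normal -1.0000 0.0000 0.0000
    outer loop
      vertex 0.00 0.00 10.81
      vertex 0.00 19.39 0.00
      vertex 0.00 0.00 0.00
    endloop
  endfacet
  facet normal 1.0000 0.0000 0.0000
    outer loop
      vertex 10.48 0.00 0.00
      vertex 10.48 19.39 0.00
      vertex 10.48 0.00 10.81
    endloop
  endfacet
endsolid part

The G0 Z moves step by Δz≈2.70 mm. The G1 loops shrink linearly with z, so the solid tapers from its base footprint up to z≈10.8. Closing with a flat bottom cap and the tapered top and triangulating gives 8 facets — a wedge (ramp): 10.5 × 19.4 mm base, rising to 10.8 mm along the y=0 edge and sloping linearly to z=0 at y=19.4.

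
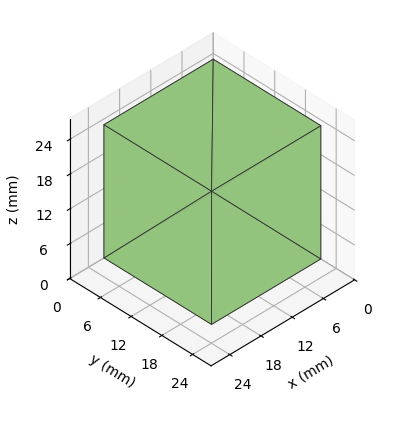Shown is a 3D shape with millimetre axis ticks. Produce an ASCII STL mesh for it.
Reading the render: the shape is a rectangular box, roughly 21 × 21 mm footprint and 23 mm tall (dimensions read to the nearest mm from the axis ticks). For the STL, each face is triangulated and given an outward normal.

solid part
  facet normal 0.0000 0.0000 -1.0000
    outer loop
      vertex 21.000 21.000 0.000
      vertex 21.000 0.000 0.000
      vertex 0.000 0.000 0.000
    endloop
  endfacet
  facet normal 0.0000 0.0000 -1.0000
    outer loop
      vertex 0.000 21.000 0.000
      vertex 21.000 21.000 0.000
      vertex 0.000 0.000 0.000
    endloop
  endfacet
  facet normal 0.0000 0.0000 1.0000
    outer loop
      vertex 0.000 0.000 23.000
      vertex 21.000 0.000 23.000
      vertex 21.000 21.000 23.000
    endloop
  endfacet
  facet normal 0.0000 0.0000 1.0000
    outer loop
      vertex 0.000 0.000 23.000
      vertex 21.000 21.000 23.000
      vertex 0.000 21.000 23.000
    endloop
  endfacet
  facet normal 0.0000 -1.0000 0.0000
    outer loop
      vertex 0.000 0.000 0.000
      vertex 21.000 0.000 0.000
      vertex 21.000 0.000 23.000
    endloop
  endfacet
  facet normal 0.0000 -1.0000 0.0000
    outer loop
      vertex 0.000 0.000 0.000
      vertex 21.000 0.000 23.000
      vertex 0.000 0.000 23.000
    endloop
  endfacet
  facet normal 0.0000 1.0000 0.0000
    outer loop
      vertex 21.000 21.000 23.000
      vertex 21.000 21.000 0.000
      vertex 0.000 21.000 0.000
    endloop
  endfacet
  facet normal 0.0000 1.0000 0.0000
    outer loop
      vertex 0.000 21.000 23.000
      vertex 21.000 21.000 23.000
      vertex 0.000 21.000 0.000
    endloop
  endfacet
  facet normal -1.0000 0.0000 0.0000
    outer loop
      vertex 0.000 21.000 23.000
      vertex 0.000 21.000 0.000
      vertex 0.000 0.000 0.000
    endloop
  endfacet
  facet normal -1.0000 0.0000 0.0000
    outer loop
      vertex 0.000 0.000 23.000
      vertex 0.000 21.000 23.000
      vertex 0.000 0.000 0.000
    endloop
  endfacet
  facet normal 1.0000 0.0000 0.0000
    outer loop
      vertex 21.000 0.000 0.000
      vertex 21.000 21.000 0.000
      vertex 21.000 21.000 23.000
    endloop
  endfacet
  facet normal 1.0000 0.0000 0.0000
    outer loop
      vertex 21.000 0.000 0.000
      vertex 21.000 21.000 23.000
      vertex 21.000 0.000 23.000
    endloop
  endfacet
endsolid part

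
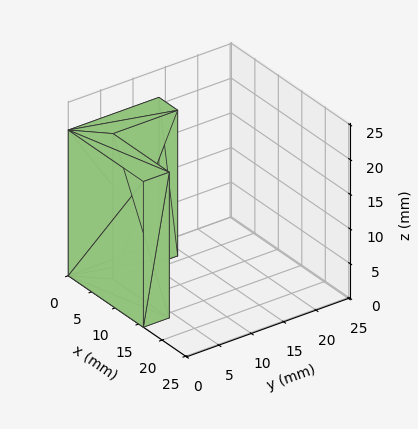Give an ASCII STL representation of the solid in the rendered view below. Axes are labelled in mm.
Reading the render: the shape is an L-shaped prism: outer 16 × 14 mm, arm thicknesses ≈ 4 mm (horizontal) and 4 mm (vertical), extruded 21 mm in z (dimensions read to the nearest mm from the axis ticks). For the STL, each face is triangulated and given an outward normal.

solid part
  facet normal 0.0000 0.0000 -1.0000
    outer loop
      vertex 16.0 4.0 0.0
      vertex 16.0 0.0 0.0
      vertex 0.0 0.0 0.0
    endloop
  endfacet
  facet normal 0.0000 0.0000 -1.0000
    outer loop
      vertex 4.0 4.0 0.0
      vertex 16.0 4.0 0.0
      vertex 0.0 0.0 0.0
    endloop
  endfacet
  facet normal 0.0000 0.0000 -1.0000
    outer loop
      vertex 4.0 14.0 0.0
      vertex 4.0 4.0 0.0
      vertex 0.0 0.0 0.0
    endloop
  endfacet
  facet normal 0.0000 0.0000 -1.0000
    outer loop
      vertex 0.0 14.0 0.0
      vertex 4.0 14.0 0.0
      vertex 0.0 0.0 0.0
    endloop
  endfacet
  facet normal 0.0000 0.0000 1.0000
    outer loop
      vertex 0.0 0.0 21.0
      vertex 16.0 0.0 21.0
      vertex 16.0 4.0 21.0
    endloop
  endfacet
  facet normal 0.0000 0.0000 1.0000
    outer loop
      vertex 0.0 0.0 21.0
      vertex 16.0 4.0 21.0
      vertex 4.0 4.0 21.0
    endloop
  endfacet
  facet normal 0.0000 0.0000 1.0000
    outer loop
      vertex 0.0 0.0 21.0
      vertex 4.0 4.0 21.0
      vertex 4.0 14.0 21.0
    endloop
  endfacet
  facet normal 0.0000 0.0000 1.0000
    outer loop
      vertex 0.0 0.0 21.0
      vertex 4.0 14.0 21.0
      vertex 0.0 14.0 21.0
    endloop
  endfacet
  facet normal 0.0000 -1.0000 0.0000
    outer loop
      vertex 0.0 0.0 0.0
      vertex 16.0 0.0 0.0
      vertex 16.0 0.0 21.0
    endloop
  endfacet
  facet normal 0.0000 -1.0000 0.0000
    outer loop
      vertex 0.0 0.0 0.0
      vertex 16.0 0.0 21.0
      vertex 0.0 0.0 21.0
    endloop
  endfacet
  facet normal 1.0000 0.0000 0.0000
    outer loop
      vertex 16.0 0.0 0.0
      vertex 16.0 4.0 0.0
      vertex 16.0 4.0 21.0
    endloop
  endfacet
  facet normal 1.0000 0.0000 0.0000
    outer loop
      vertex 16.0 0.0 0.0
      vertex 16.0 4.0 21.0
      vertex 16.0 0.0 21.0
    endloop
  endfacet
  facet normal 0.0000 1.0000 0.0000
    outer loop
      vertex 16.0 4.0 0.0
      vertex 4.0 4.0 0.0
      vertex 4.0 4.0 21.0
    endloop
  endfacet
  facet normal 0.0000 1.0000 0.0000
    outer loop
      vertex 16.0 4.0 0.0
      vertex 4.0 4.0 21.0
      vertex 16.0 4.0 21.0
    endloop
  endfacet
  facet normal 1.0000 0.0000 0.0000
    outer loop
      vertex 4.0 4.0 0.0
      vertex 4.0 14.0 0.0
      vertex 4.0 14.0 21.0
    endloop
  endfacet
  facet normal 1.0000 0.0000 0.0000
    outer loop
      vertex 4.0 4.0 0.0
      vertex 4.0 14.0 21.0
      vertex 4.0 4.0 21.0
    endloop
  endfacet
  facet normal 0.0000 1.0000 0.0000
    outer loop
      vertex 4.0 14.0 0.0
      vertex 0.0 14.0 0.0
      vertex 0.0 14.0 21.0
    endloop
  endfacet
  facet normal 0.0000 1.0000 0.0000
    outer loop
      vertex 4.0 14.0 0.0
      vertex 0.0 14.0 21.0
      vertex 4.0 14.0 21.0
    endloop
  endfacet
  facet normal -1.0000 0.0000 0.0000
    outer loop
      vertex 0.0 14.0 0.0
      vertex 0.0 0.0 0.0
      vertex 0.0 0.0 21.0
    endloop
  endfacet
  facet normal -1.0000 0.0000 0.0000
    outer loop
      vertex 0.0 14.0 0.0
      vertex 0.0 0.0 21.0
      vertex 0.0 14.0 21.0
    endloop
  endfacet
endsolid part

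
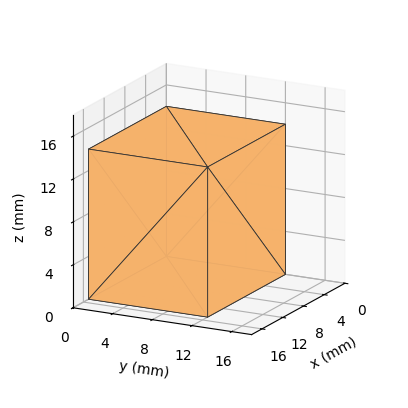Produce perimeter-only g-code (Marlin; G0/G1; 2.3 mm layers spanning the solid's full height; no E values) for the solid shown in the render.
Reading the render: the shape is a rectangular box, roughly 15 × 12 mm footprint and 14 mm tall (dimensions read to the nearest mm from the axis ticks). For the g-code, the solid's height is divided into equal slices at the stated Δz and each level perimeter traced with G1 moves after a G0 lift.

; perimeter-only toolpath
G21 ; units = mm
G90 ; absolute positioning
G28 ; home
; layer 1
G0 Z2.3
G0 X0.0 Y0.0
G1 X15.0 Y0.0
G1 X15.0 Y12.0
G1 X0.0 Y12.0
G1 X0.0 Y0.0
; layer 2
G0 Z4.7
G0 X0.0 Y0.0
G1 X15.0 Y0.0
G1 X15.0 Y12.0
G1 X0.0 Y12.0
G1 X0.0 Y0.0
; layer 3
G0 Z7.0
G0 X0.0 Y0.0
G1 X15.0 Y0.0
G1 X15.0 Y12.0
G1 X0.0 Y12.0
G1 X0.0 Y0.0
; layer 4
G0 Z9.3
G0 X0.0 Y0.0
G1 X15.0 Y0.0
G1 X15.0 Y12.0
G1 X0.0 Y12.0
G1 X0.0 Y0.0
; layer 5
G0 Z11.7
G0 X0.0 Y0.0
G1 X15.0 Y0.0
G1 X15.0 Y12.0
G1 X0.0 Y12.0
G1 X0.0 Y0.0
; layer 6
G0 Z14.0
G0 X0.0 Y0.0
G1 X15.0 Y0.0
G1 X15.0 Y12.0
G1 X0.0 Y12.0
G1 X0.0 Y0.0
M2 ; end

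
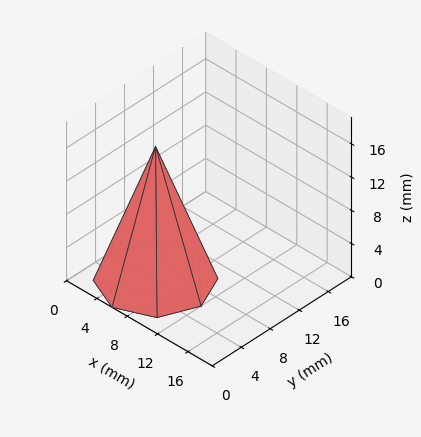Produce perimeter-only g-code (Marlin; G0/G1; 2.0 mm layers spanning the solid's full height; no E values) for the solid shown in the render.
Reading the render: the shape is a regular 8-sided pyramid, base circumscribed radius ≈ 6 mm, apex at z ≈ 16 mm (dimensions read to the nearest mm from the axis ticks). For the g-code, the solid's height is divided into equal slices at the stated Δz and each level perimeter traced with G1 moves after a G0 lift.

; perimeter-only toolpath
G21 ; units = mm
G90 ; absolute positioning
G28 ; home
; layer 1
G0 Z2.0
G0 X11.2 Y6.0
G1 X9.7 Y9.7
G1 X6.0 Y11.2
G1 X2.3 Y9.7
G1 X0.8 Y6.0
G1 X2.3 Y2.3
G1 X6.0 Y0.8
G1 X9.7 Y2.3
G1 X11.2 Y6.0
; layer 2
G0 Z4.0
G0 X10.5 Y6.0
G1 X9.1 Y9.1
G1 X6.0 Y10.5
G1 X2.9 Y9.1
G1 X1.5 Y6.0
G1 X2.9 Y2.9
G1 X6.0 Y1.5
G1 X9.1 Y2.9
G1 X10.5 Y6.0
; layer 3
G0 Z6.0
G0 X9.8 Y6.0
G1 X8.6 Y8.6
G1 X6.0 Y9.8
G1 X3.4 Y8.6
G1 X2.2 Y6.0
G1 X3.4 Y3.4
G1 X6.0 Y2.2
G1 X8.6 Y3.4
G1 X9.8 Y6.0
; layer 4
G0 Z8.0
G0 X9.0 Y6.0
G1 X8.1 Y8.1
G1 X6.0 Y9.0
G1 X3.9 Y8.1
G1 X3.0 Y6.0
G1 X3.9 Y3.9
G1 X6.0 Y3.0
G1 X8.1 Y3.9
G1 X9.0 Y6.0
; layer 5
G0 Z10.0
G0 X8.2 Y6.0
G1 X7.6 Y7.6
G1 X6.0 Y8.2
G1 X4.4 Y7.6
G1 X3.8 Y6.0
G1 X4.4 Y4.4
G1 X6.0 Y3.8
G1 X7.6 Y4.4
G1 X8.2 Y6.0
; layer 6
G0 Z12.0
G0 X7.5 Y6.0
G1 X7.0 Y7.0
G1 X6.0 Y7.5
G1 X5.0 Y7.0
G1 X4.5 Y6.0
G1 X5.0 Y5.0
G1 X6.0 Y4.5
G1 X7.0 Y5.0
G1 X7.5 Y6.0
; layer 7
G0 Z14.0
G0 X6.8 Y6.0
G1 X6.5 Y6.5
G1 X6.0 Y6.8
G1 X5.5 Y6.5
G1 X5.2 Y6.0
G1 X5.5 Y5.5
G1 X6.0 Y5.2
G1 X6.5 Y5.5
G1 X6.8 Y6.0
M2 ; end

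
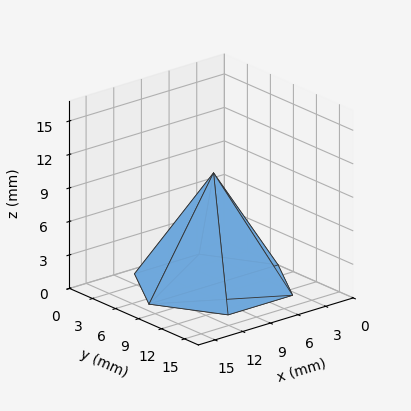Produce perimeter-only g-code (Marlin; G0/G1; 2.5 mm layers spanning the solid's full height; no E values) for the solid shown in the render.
Reading the render: the shape is a regular 6-sided pyramid, base circumscribed radius ≈ 7 mm, apex at z ≈ 10 mm (dimensions read to the nearest mm from the axis ticks). For the g-code, the solid's height is divided into equal slices at the stated Δz and each level perimeter traced with G1 moves after a G0 lift.

; perimeter-only toolpath
G21 ; units = mm
G90 ; absolute positioning
G28 ; home
; layer 1
G0 Z2.5
G0 X12.2 Y7.0
G1 X9.6 Y11.6
G1 X4.4 Y11.6
G1 X1.8 Y7.0
G1 X4.4 Y2.4
G1 X9.6 Y2.4
G1 X12.2 Y7.0
; layer 2
G0 Z5.0
G0 X10.5 Y7.0
G1 X8.8 Y10.1
G1 X5.2 Y10.1
G1 X3.5 Y7.0
G1 X5.2 Y4.0
G1 X8.8 Y4.0
G1 X10.5 Y7.0
; layer 3
G0 Z7.5
G0 X8.8 Y7.0
G1 X7.9 Y8.5
G1 X6.1 Y8.5
G1 X5.2 Y7.0
G1 X6.1 Y5.5
G1 X7.9 Y5.5
G1 X8.8 Y7.0
M2 ; end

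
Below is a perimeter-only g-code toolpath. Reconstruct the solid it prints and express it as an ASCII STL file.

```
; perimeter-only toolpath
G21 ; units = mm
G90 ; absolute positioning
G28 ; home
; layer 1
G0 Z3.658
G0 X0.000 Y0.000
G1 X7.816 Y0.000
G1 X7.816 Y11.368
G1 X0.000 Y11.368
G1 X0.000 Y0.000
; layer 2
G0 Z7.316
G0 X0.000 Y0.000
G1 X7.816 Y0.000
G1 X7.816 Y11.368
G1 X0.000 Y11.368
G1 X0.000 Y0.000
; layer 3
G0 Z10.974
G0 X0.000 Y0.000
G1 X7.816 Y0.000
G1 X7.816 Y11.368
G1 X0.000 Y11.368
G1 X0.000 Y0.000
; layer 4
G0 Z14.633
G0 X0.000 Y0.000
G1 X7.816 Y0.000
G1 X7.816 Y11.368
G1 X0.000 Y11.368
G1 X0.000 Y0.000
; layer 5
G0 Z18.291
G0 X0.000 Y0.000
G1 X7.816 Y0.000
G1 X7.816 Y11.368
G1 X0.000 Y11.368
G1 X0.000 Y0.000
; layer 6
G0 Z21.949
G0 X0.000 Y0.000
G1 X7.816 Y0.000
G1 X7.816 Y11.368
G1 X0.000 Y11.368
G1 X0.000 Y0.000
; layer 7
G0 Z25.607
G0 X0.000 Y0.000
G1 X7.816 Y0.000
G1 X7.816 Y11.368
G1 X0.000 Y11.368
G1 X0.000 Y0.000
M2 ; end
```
solid part
  facet normal 0.0000 0.0000 -1.0000
    outer loop
      vertex 7.816 11.368 0.000
      vertex 7.816 0.000 0.000
      vertex 0.000 0.000 0.000
    endloop
  endfacet
  facet normal 0.0000 0.0000 -1.0000
    outer loop
      vertex 0.000 11.368 0.000
      vertex 7.816 11.368 0.000
      vertex 0.000 0.000 0.000
    endloop
  endfacet
  facet normal 0.0000 0.0000 1.0000
    outer loop
      vertex 0.000 0.000 25.607
      vertex 7.816 0.000 25.607
      vertex 7.816 11.368 25.607
    endloop
  endfacet
  facet normal 0.0000 0.0000 1.0000
    outer loop
      vertex 0.000 0.000 25.607
      vertex 7.816 11.368 25.607
      vertex 0.000 11.368 25.607
    endloop
  endfacet
  facet normal 0.0000 -1.0000 0.0000
    outer loop
      vertex 0.000 0.000 0.000
      vertex 7.816 0.000 0.000
      vertex 7.816 0.000 25.607
    endloop
  endfacet
  facet normal 0.0000 -1.0000 0.0000
    outer loop
      vertex 0.000 0.000 0.000
      vertex 7.816 0.000 25.607
      vertex 0.000 0.000 25.607
    endloop
  endfacet
  facet normal 0.0000 1.0000 0.0000
    outer loop
      vertex 7.816 11.368 25.607
      vertex 7.816 11.368 0.000
      vertex 0.000 11.368 0.000
    endloop
  endfacet
  facet normal 0.0000 1.0000 0.0000
    outer loop
      vertex 0.000 11.368 25.607
      vertex 7.816 11.368 25.607
      vertex 0.000 11.368 0.000
    endloop
  endfacet
  facet normal -1.0000 0.0000 0.0000
    outer loop
      vertex 0.000 11.368 25.607
      vertex 0.000 11.368 0.000
      vertex 0.000 0.000 0.000
    endloop
  endfacet
  facet normal -1.0000 0.0000 0.0000
    outer loop
      vertex 0.000 0.000 25.607
      vertex 0.000 11.368 25.607
      vertex 0.000 0.000 0.000
    endloop
  endfacet
  facet normal 1.0000 0.0000 0.0000
    outer loop
      vertex 7.816 0.000 0.000
      vertex 7.816 11.368 0.000
      vertex 7.816 11.368 25.607
    endloop
  endfacet
  facet normal 1.0000 0.0000 0.0000
    outer loop
      vertex 7.816 0.000 0.000
      vertex 7.816 11.368 25.607
      vertex 7.816 0.000 25.607
    endloop
  endfacet
endsolid part

The G0 Z moves step by Δz≈3.658 mm. Every layer's G1 loop is the same polygon, so the solid is a straight extrusion of it from z=0 to z≈25.6. Closing with flat bottom and top caps and triangulating gives 12 facets — a rectangular box, roughly 7.82 × 11.4 mm footprint and 25.6 mm tall.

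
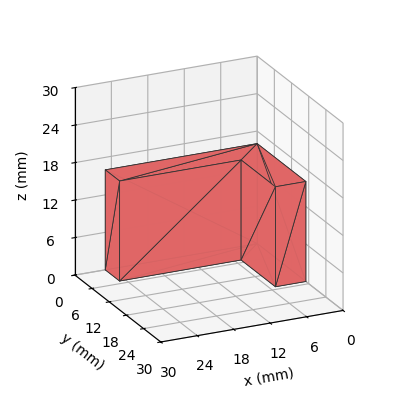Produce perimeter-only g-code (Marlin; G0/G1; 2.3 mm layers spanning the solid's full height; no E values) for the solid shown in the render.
Reading the render: the shape is an L-shaped prism: outer 25 × 17 mm, arm thicknesses ≈ 5 mm (horizontal) and 5 mm (vertical), extruded 16 mm in z (dimensions read to the nearest mm from the axis ticks). For the g-code, the solid's height is divided into equal slices at the stated Δz and each level perimeter traced with G1 moves after a G0 lift.

; perimeter-only toolpath
G21 ; units = mm
G90 ; absolute positioning
G28 ; home
; layer 1
G0 Z2.3
G0 X0.0 Y0.0
G1 X25.0 Y0.0
G1 X25.0 Y5.0
G1 X5.0 Y5.0
G1 X5.0 Y17.0
G1 X0.0 Y17.0
G1 X0.0 Y0.0
; layer 2
G0 Z4.6
G0 X0.0 Y0.0
G1 X25.0 Y0.0
G1 X25.0 Y5.0
G1 X5.0 Y5.0
G1 X5.0 Y17.0
G1 X0.0 Y17.0
G1 X0.0 Y0.0
; layer 3
G0 Z6.9
G0 X0.0 Y0.0
G1 X25.0 Y0.0
G1 X25.0 Y5.0
G1 X5.0 Y5.0
G1 X5.0 Y17.0
G1 X0.0 Y17.0
G1 X0.0 Y0.0
; layer 4
G0 Z9.1
G0 X0.0 Y0.0
G1 X25.0 Y0.0
G1 X25.0 Y5.0
G1 X5.0 Y5.0
G1 X5.0 Y17.0
G1 X0.0 Y17.0
G1 X0.0 Y0.0
; layer 5
G0 Z11.4
G0 X0.0 Y0.0
G1 X25.0 Y0.0
G1 X25.0 Y5.0
G1 X5.0 Y5.0
G1 X5.0 Y17.0
G1 X0.0 Y17.0
G1 X0.0 Y0.0
; layer 6
G0 Z13.7
G0 X0.0 Y0.0
G1 X25.0 Y0.0
G1 X25.0 Y5.0
G1 X5.0 Y5.0
G1 X5.0 Y17.0
G1 X0.0 Y17.0
G1 X0.0 Y0.0
; layer 7
G0 Z16.0
G0 X0.0 Y0.0
G1 X25.0 Y0.0
G1 X25.0 Y5.0
G1 X5.0 Y5.0
G1 X5.0 Y17.0
G1 X0.0 Y17.0
G1 X0.0 Y0.0
M2 ; end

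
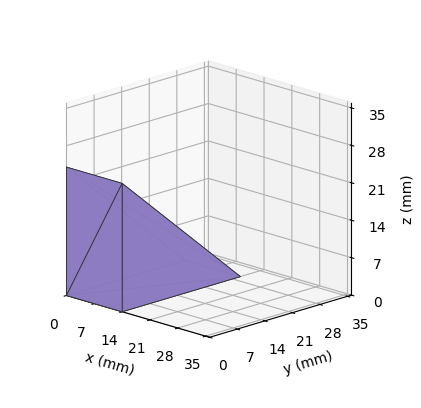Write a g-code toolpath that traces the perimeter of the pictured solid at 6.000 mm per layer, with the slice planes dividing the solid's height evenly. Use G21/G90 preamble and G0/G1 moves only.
Reading the render: the shape is a wedge (ramp): 14 × 30 mm base, rising to 24 mm along the y=0 edge and sloping linearly to z=0 at y=30 (dimensions read to the nearest mm from the axis ticks). For the g-code, the solid's height is divided into equal slices at the stated Δz and each level perimeter traced with G1 moves after a G0 lift.

; perimeter-only toolpath
G21 ; units = mm
G90 ; absolute positioning
G28 ; home
; layer 1
G0 Z6.000
G0 X0.000 Y0.000
G1 X14.000 Y0.000
G1 X14.000 Y22.500
G1 X0.000 Y22.500
G1 X0.000 Y0.000
; layer 2
G0 Z12.000
G0 X0.000 Y0.000
G1 X14.000 Y0.000
G1 X14.000 Y15.000
G1 X0.000 Y15.000
G1 X0.000 Y0.000
; layer 3
G0 Z18.000
G0 X0.000 Y0.000
G1 X14.000 Y0.000
G1 X14.000 Y7.500
G1 X0.000 Y7.500
G1 X0.000 Y0.000
M2 ; end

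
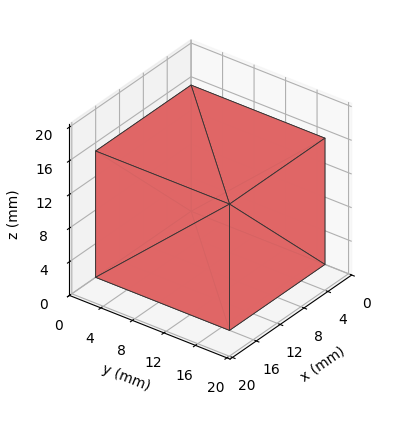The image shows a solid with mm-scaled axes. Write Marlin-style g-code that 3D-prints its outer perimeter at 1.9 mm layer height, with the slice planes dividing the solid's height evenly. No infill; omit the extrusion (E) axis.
Reading the render: the shape is a rectangular box, roughly 16 × 17 mm footprint and 15 mm tall (dimensions read to the nearest mm from the axis ticks). For the g-code, the solid's height is divided into equal slices at the stated Δz and each level perimeter traced with G1 moves after a G0 lift.

; perimeter-only toolpath
G21 ; units = mm
G90 ; absolute positioning
G28 ; home
; layer 1
G0 Z1.9
G0 X0.0 Y0.0
G1 X16.0 Y0.0
G1 X16.0 Y17.0
G1 X0.0 Y17.0
G1 X0.0 Y0.0
; layer 2
G0 Z3.8
G0 X0.0 Y0.0
G1 X16.0 Y0.0
G1 X16.0 Y17.0
G1 X0.0 Y17.0
G1 X0.0 Y0.0
; layer 3
G0 Z5.6
G0 X0.0 Y0.0
G1 X16.0 Y0.0
G1 X16.0 Y17.0
G1 X0.0 Y17.0
G1 X0.0 Y0.0
; layer 4
G0 Z7.5
G0 X0.0 Y0.0
G1 X16.0 Y0.0
G1 X16.0 Y17.0
G1 X0.0 Y17.0
G1 X0.0 Y0.0
; layer 5
G0 Z9.4
G0 X0.0 Y0.0
G1 X16.0 Y0.0
G1 X16.0 Y17.0
G1 X0.0 Y17.0
G1 X0.0 Y0.0
; layer 6
G0 Z11.2
G0 X0.0 Y0.0
G1 X16.0 Y0.0
G1 X16.0 Y17.0
G1 X0.0 Y17.0
G1 X0.0 Y0.0
; layer 7
G0 Z13.1
G0 X0.0 Y0.0
G1 X16.0 Y0.0
G1 X16.0 Y17.0
G1 X0.0 Y17.0
G1 X0.0 Y0.0
; layer 8
G0 Z15.0
G0 X0.0 Y0.0
G1 X16.0 Y0.0
G1 X16.0 Y17.0
G1 X0.0 Y17.0
G1 X0.0 Y0.0
M2 ; end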